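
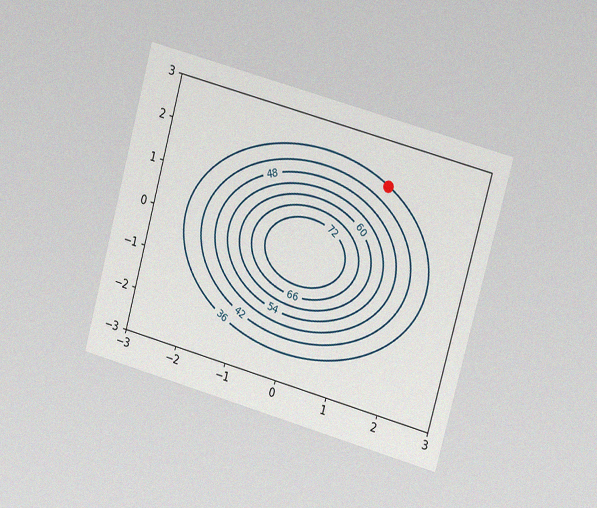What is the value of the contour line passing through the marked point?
The chart is tilted about 15° clockwise and viewed slightly from the right, with some photo noise. The marked point sits on the contour labelled 36.

36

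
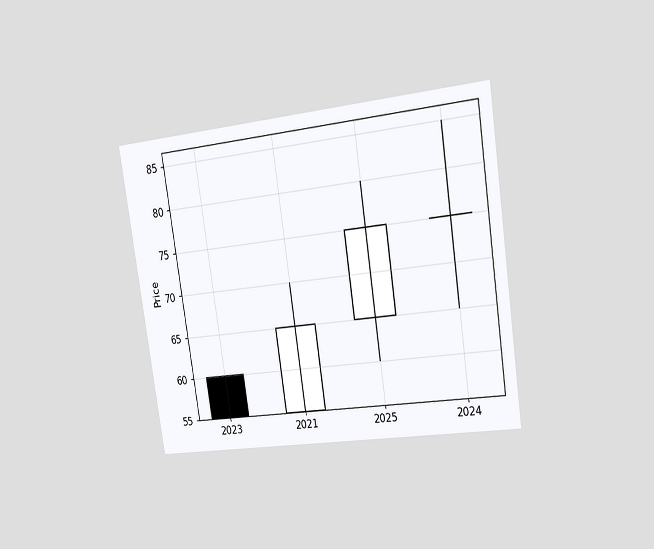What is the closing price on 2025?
The chart is tilted about 8° counter-clockwise and viewed slightly from the right. The 2025 candle closes at 75.

75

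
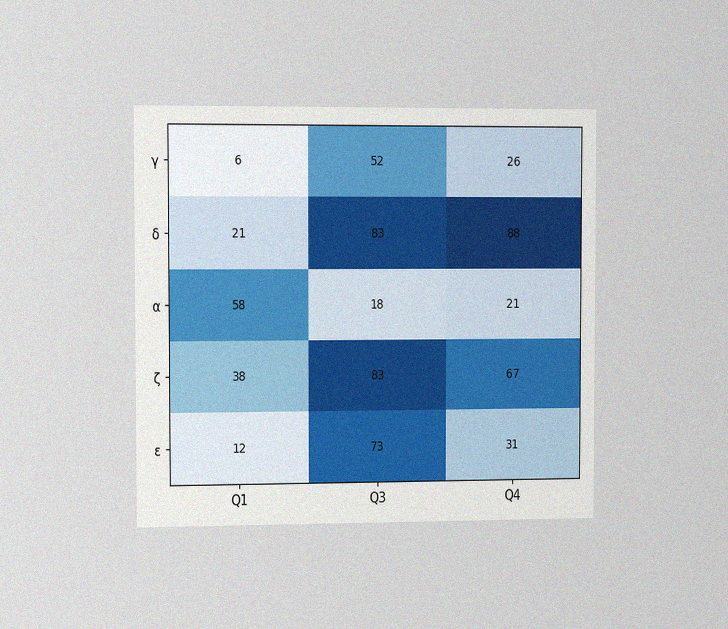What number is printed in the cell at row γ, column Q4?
26

The chart is viewed slightly from the left, with some photo noise. The (γ, Q4) cell reads 26.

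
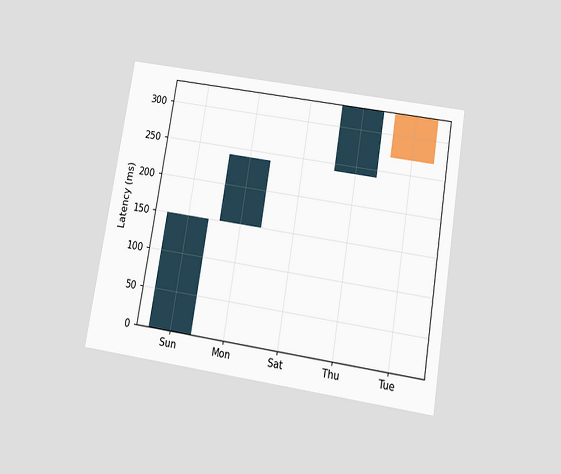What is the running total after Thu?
The chart is tilted about 9° clockwise and viewed slightly from below. After Thu the running total reaches 330ms.

330ms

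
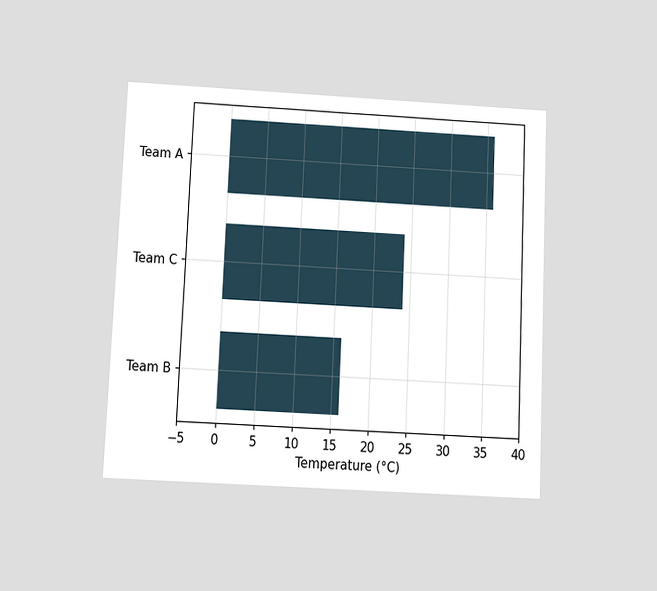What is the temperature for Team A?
36°C

The chart is tilted about 3° clockwise and viewed slightly from below. Reading along the chart's x-axis, the Team A bar reaches 36°C.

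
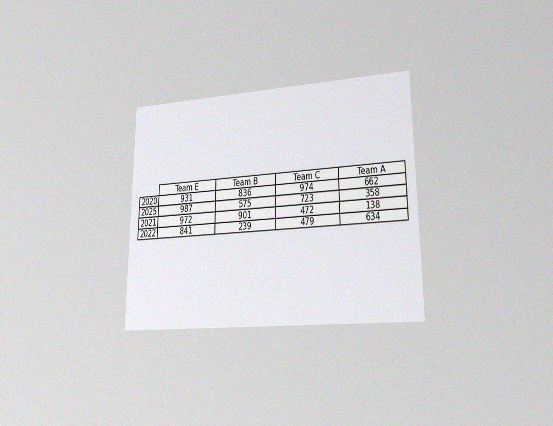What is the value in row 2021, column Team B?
901

The chart is viewed at a slight angle, with some photo noise. The (2021, Team B) cell reads 901.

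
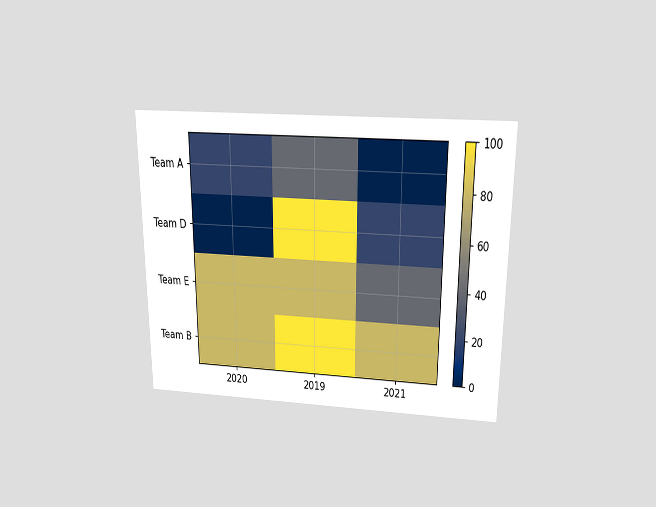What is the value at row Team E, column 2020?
The chart is viewed slightly from above. Matching cell (Team E, 2020) against the colorbar gives 80.

80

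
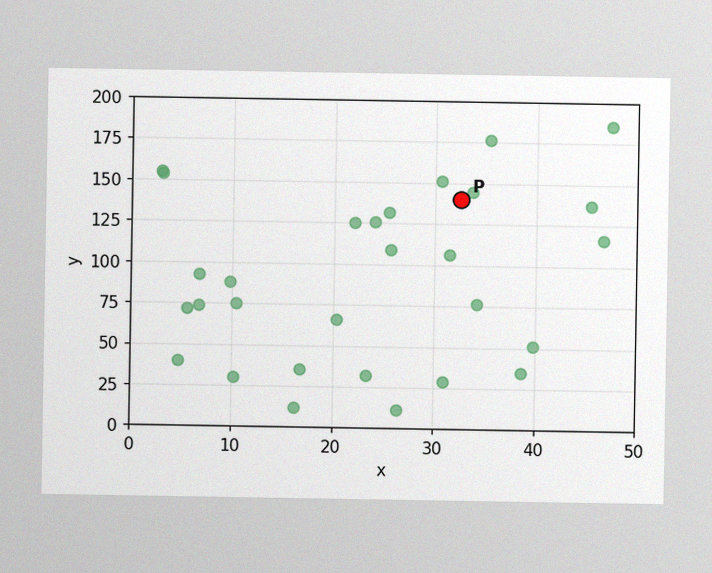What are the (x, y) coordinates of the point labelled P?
(32.5, 140)

The image has some photo noise and uneven lighting. Following the gridlines from P to each axis, P sits at (32.5, 140).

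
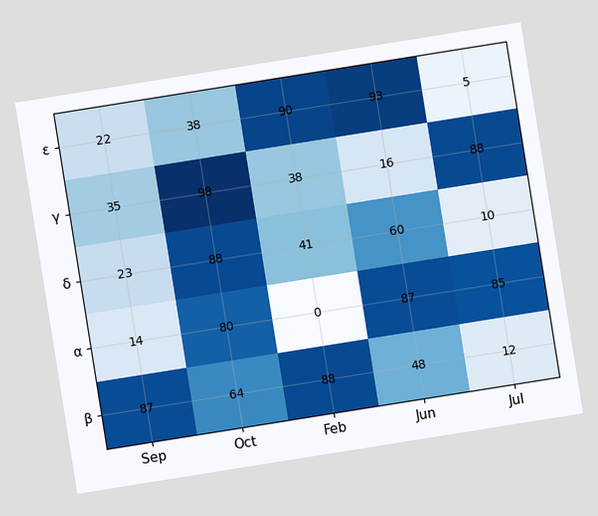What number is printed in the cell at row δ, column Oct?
88

The chart is tilted about 9° counter-clockwise. The (δ, Oct) cell reads 88.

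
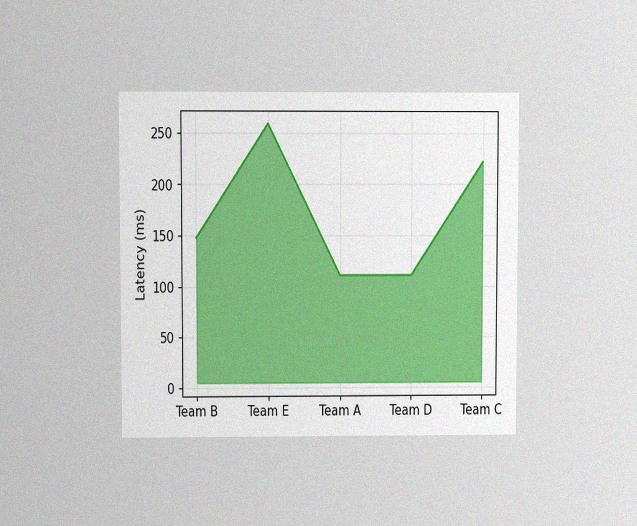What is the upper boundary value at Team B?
148ms

The chart is viewed at a slight angle, with some photo noise. At Team B the upper boundary is at 148ms.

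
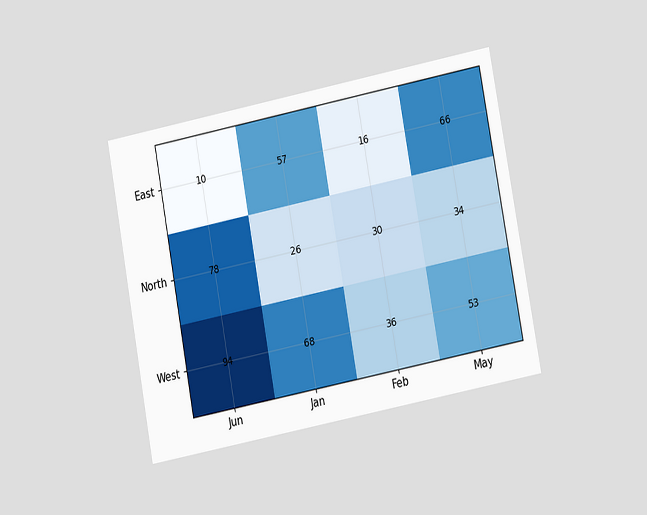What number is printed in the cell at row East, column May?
The chart is tilted about 11° counter-clockwise and viewed at a slight angle. The (East, May) cell reads 66.

66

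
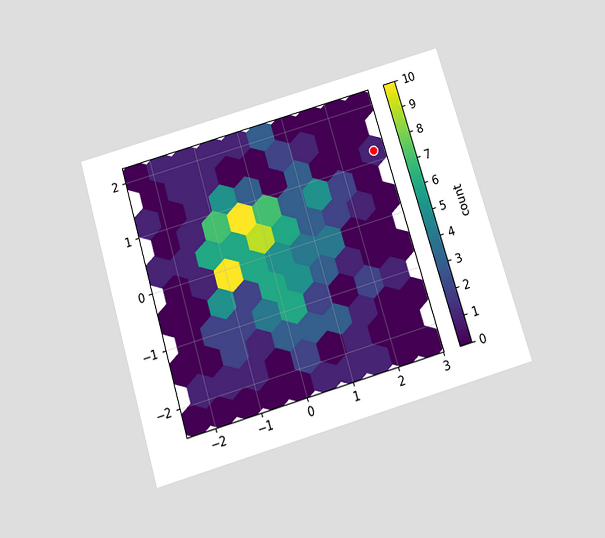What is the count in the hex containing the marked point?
The chart is tilted about 17° counter-clockwise and viewed slightly from below. The marked hex reads 1 on the colorbar.

1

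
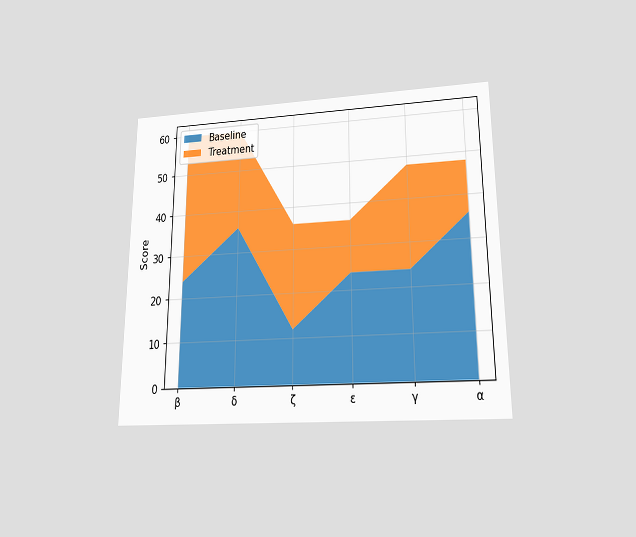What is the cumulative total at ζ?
36

The chart is viewed slightly from below. The stacked total at ζ reaches 36.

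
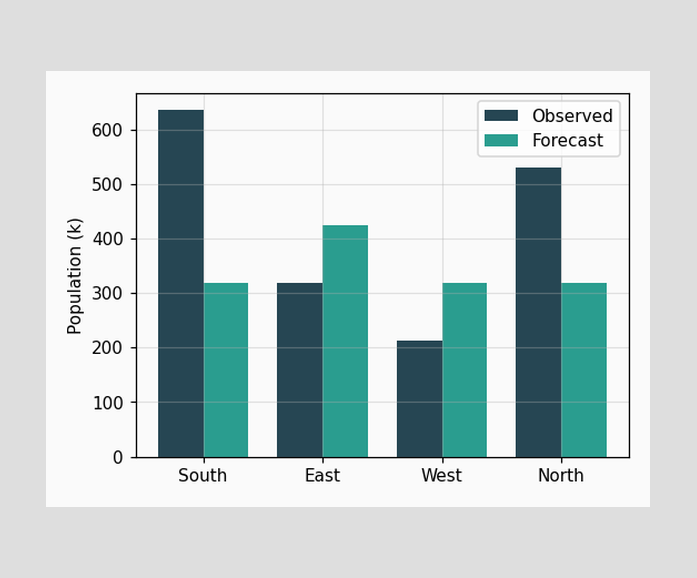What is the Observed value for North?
The Observed bar at North reaches 530k on the y-axis.

530k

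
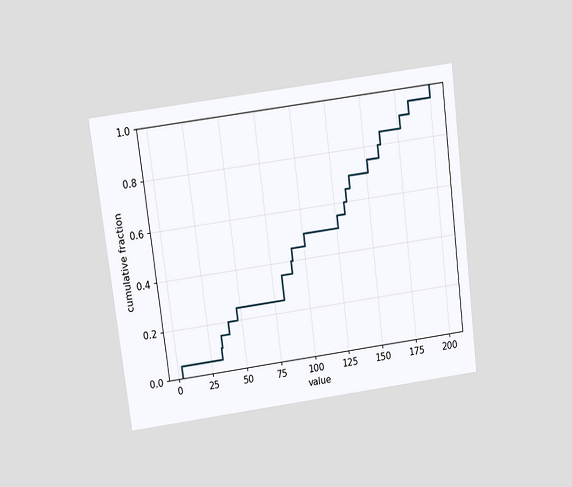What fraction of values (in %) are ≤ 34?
15%

The chart is tilted about 7° counter-clockwise and viewed slightly from above. At x=34 the ECDF step is at 15%.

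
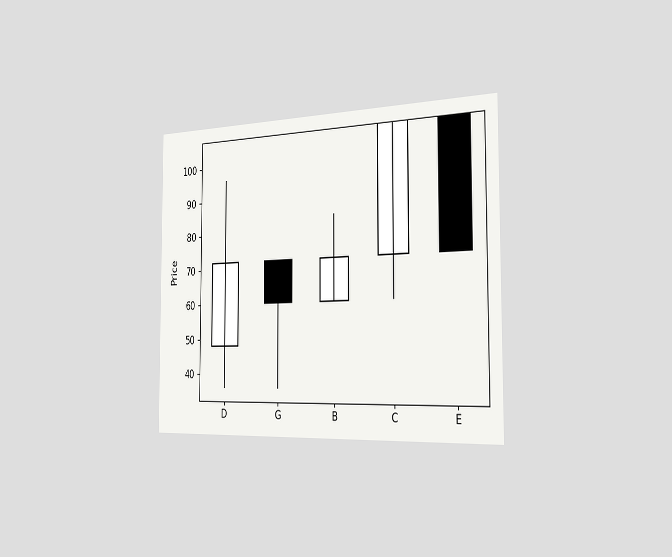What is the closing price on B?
The chart is viewed slightly from the right. The B candle closes at 72.

72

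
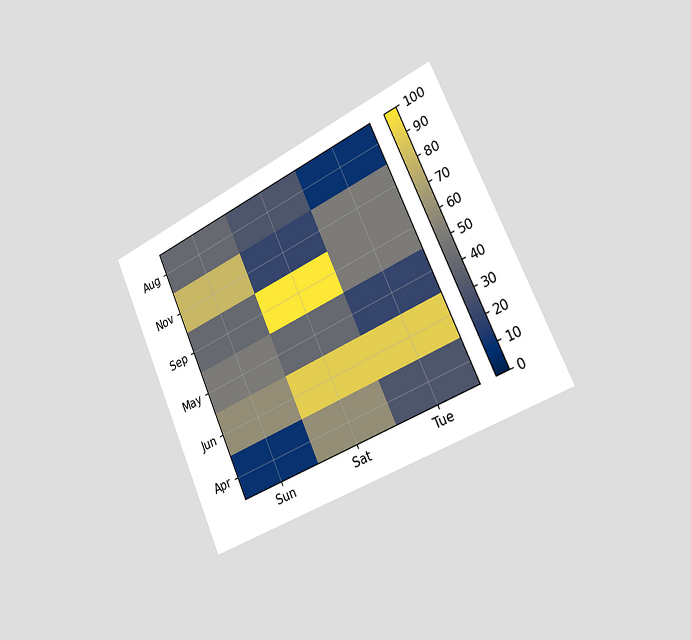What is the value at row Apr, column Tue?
30

The chart is tilted about 24° counter-clockwise and viewed slightly from the right. Matching cell (Apr, Tue) against the colorbar gives 30.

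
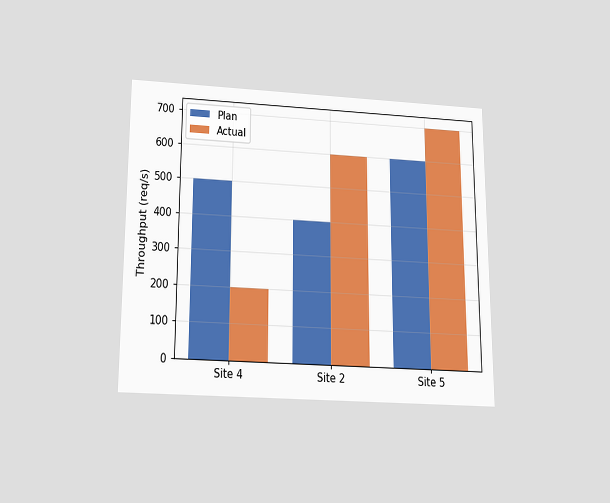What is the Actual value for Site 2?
600req/s

The chart is viewed slightly from below. The Actual bar at Site 2 reaches 600req/s on the y-axis.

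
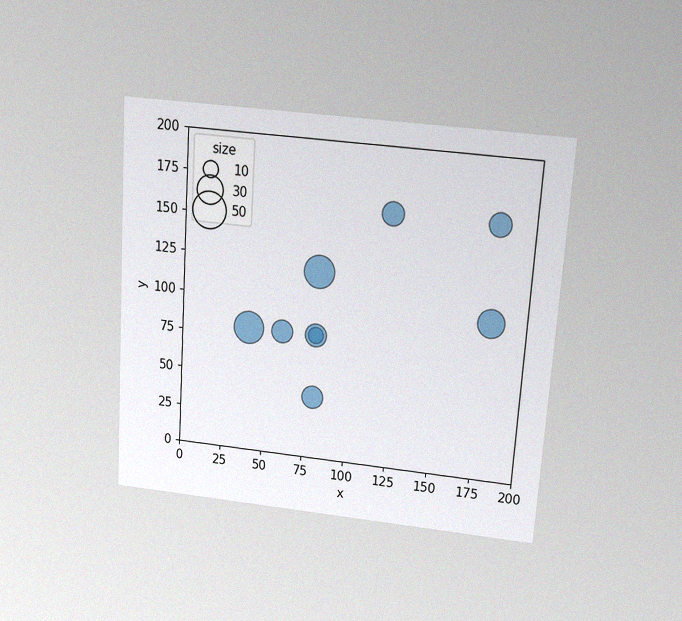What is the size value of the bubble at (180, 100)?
The chart is tilted about 4° clockwise and viewed slightly from above, with some photo noise. Matching the bubble at (180, 100) against the size legend gives 30.

30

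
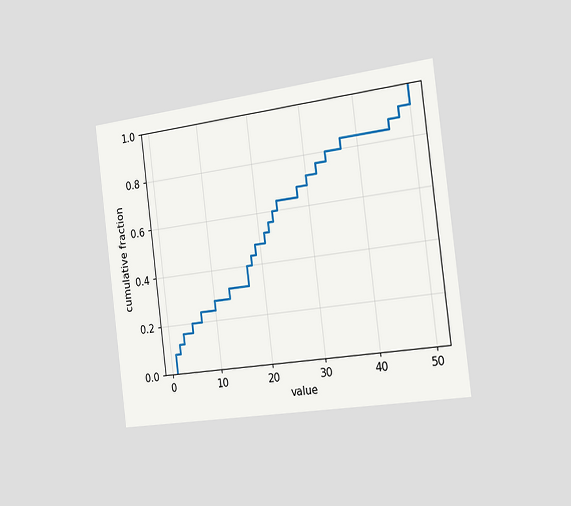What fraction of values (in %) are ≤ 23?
The chart is tilted about 7° counter-clockwise and viewed slightly from the right. At x=23 the ECDF step is at 60%.

60%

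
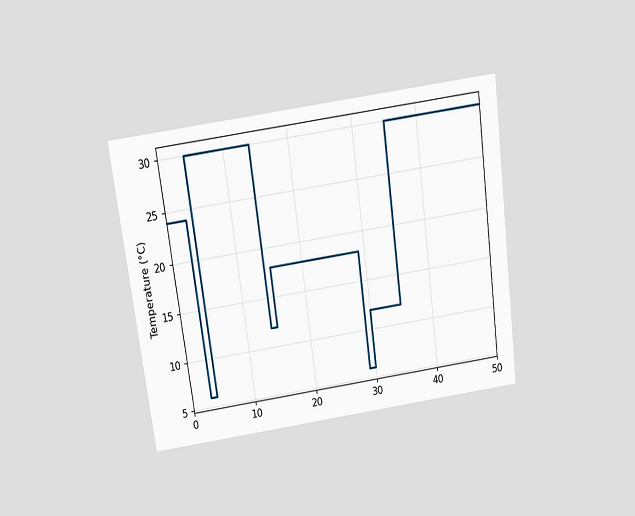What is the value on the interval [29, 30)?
The chart is tilted about 8° counter-clockwise and viewed slightly from above. On [29, 30) the step sits at 6°C.

6°C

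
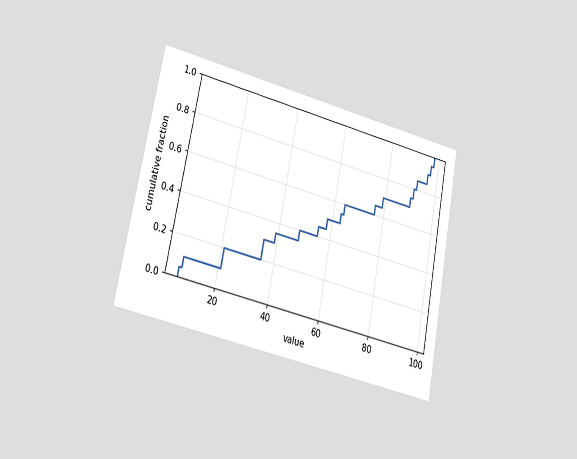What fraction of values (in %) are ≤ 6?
5%

The chart is tilted about 11° clockwise and viewed slightly from the left. At x=6 the ECDF step is at 5%.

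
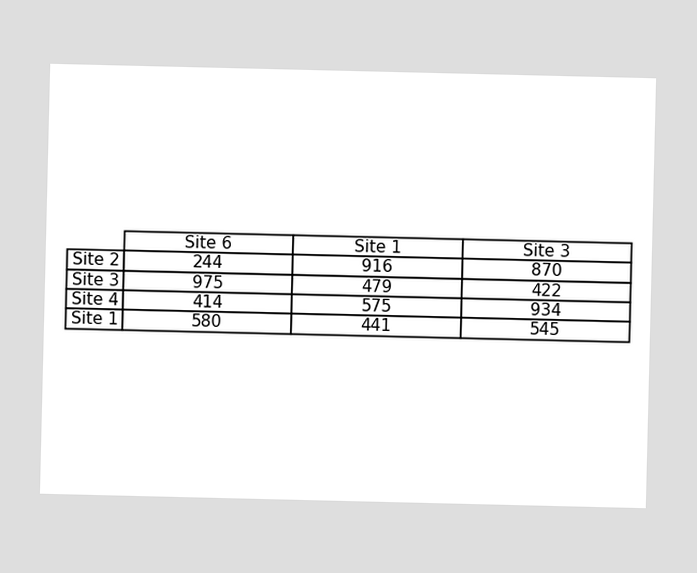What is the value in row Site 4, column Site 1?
The (Site 4, Site 1) cell reads 575.

575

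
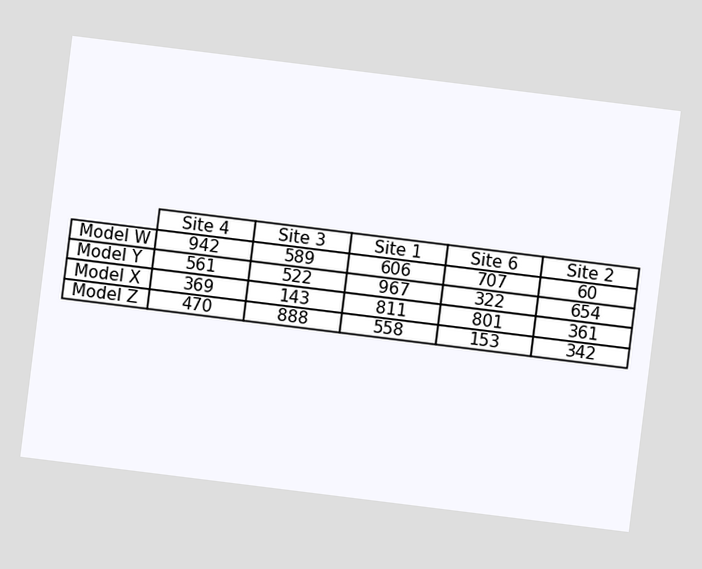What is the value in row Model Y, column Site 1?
The chart is tilted about 7° clockwise. The (Model Y, Site 1) cell reads 967.

967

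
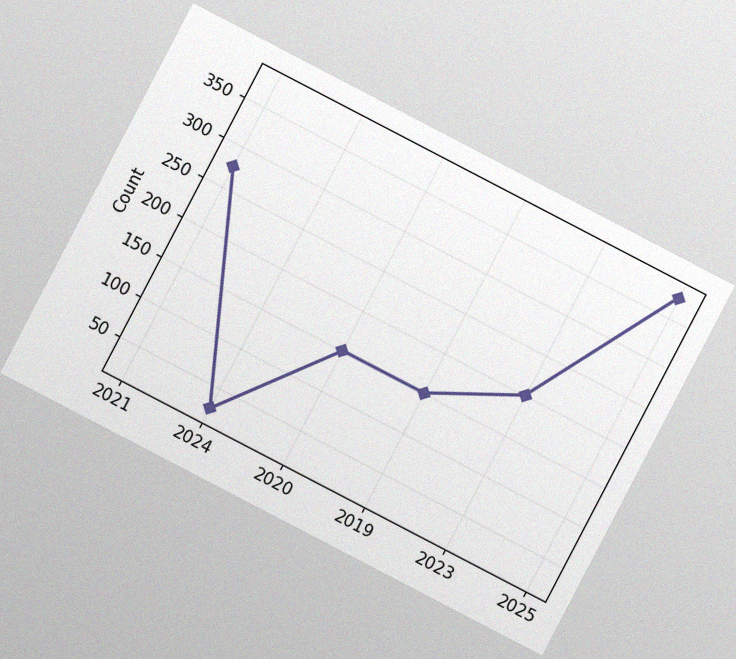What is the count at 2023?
200

The chart is tilted about 28° clockwise, with some photo noise. At 2023, the line is at 200.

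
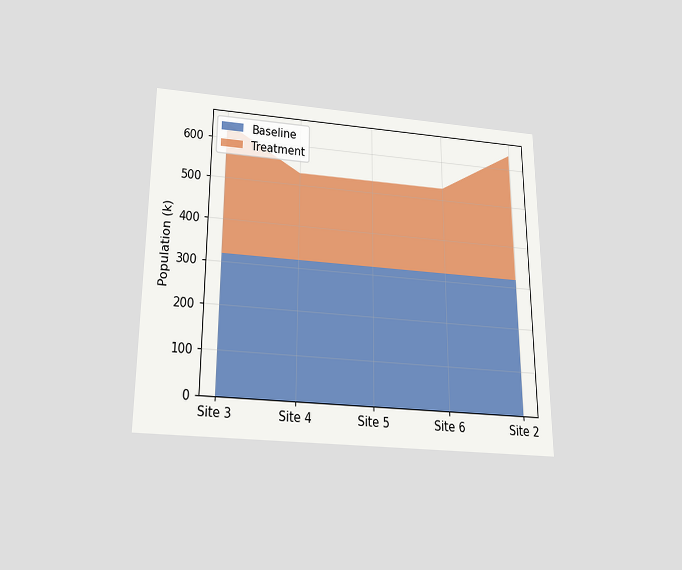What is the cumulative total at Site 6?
The chart is viewed slightly from below. The stacked total at Site 6 reaches 530k.

530k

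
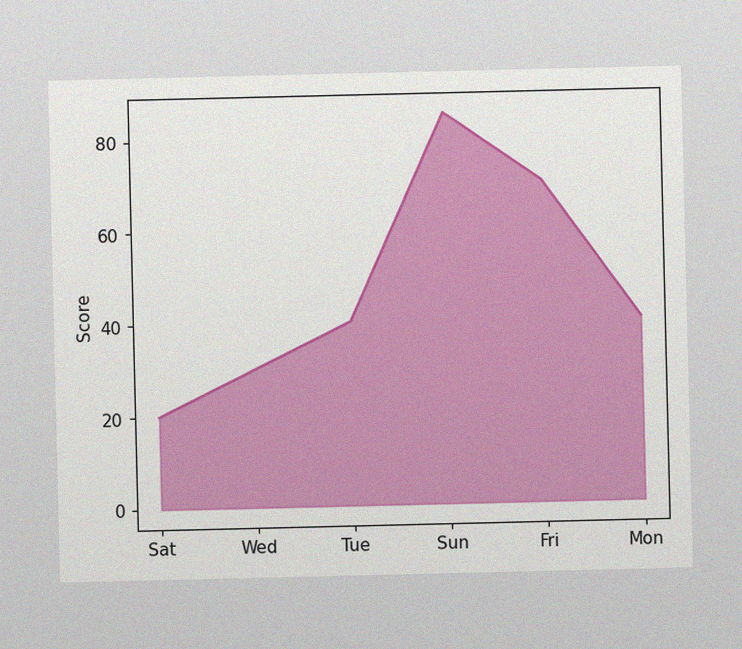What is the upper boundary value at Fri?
70

The image has some photo noise and uneven lighting. At Fri the upper boundary is at 70.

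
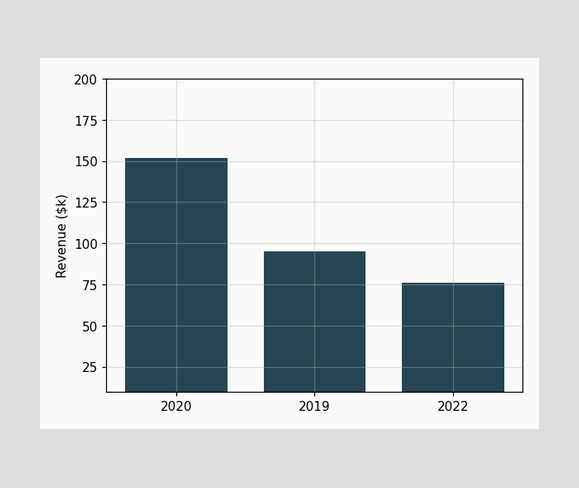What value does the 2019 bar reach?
Reading along the chart's y-axis, the 2019 bar reaches $95k.

$95k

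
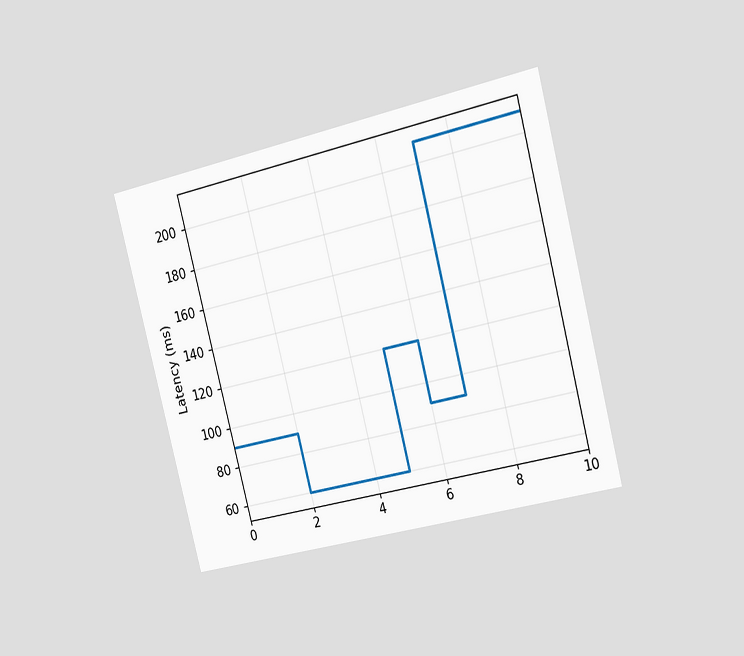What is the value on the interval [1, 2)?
90ms

The chart is tilted about 14° counter-clockwise and viewed slightly from the right. On [1, 2) the step sits at 90ms.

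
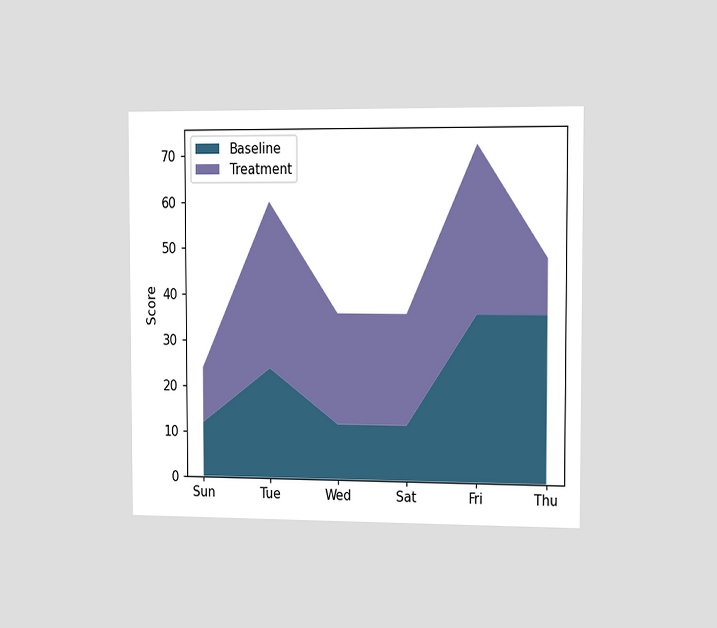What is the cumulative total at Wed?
36

The chart is viewed slightly from the right. The stacked total at Wed reaches 36.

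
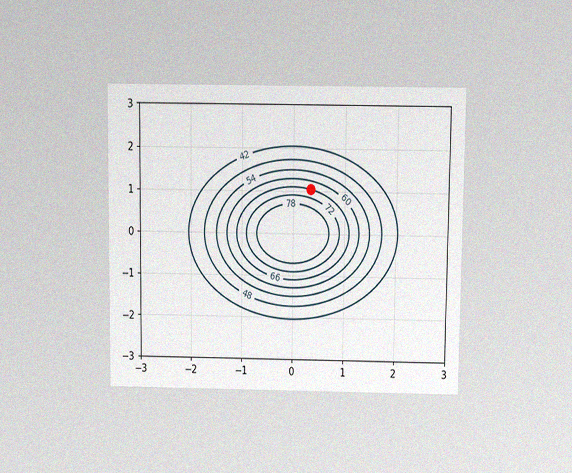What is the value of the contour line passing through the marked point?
The chart is viewed slightly from above, with some photo noise. The marked point sits on the contour labelled 66.

66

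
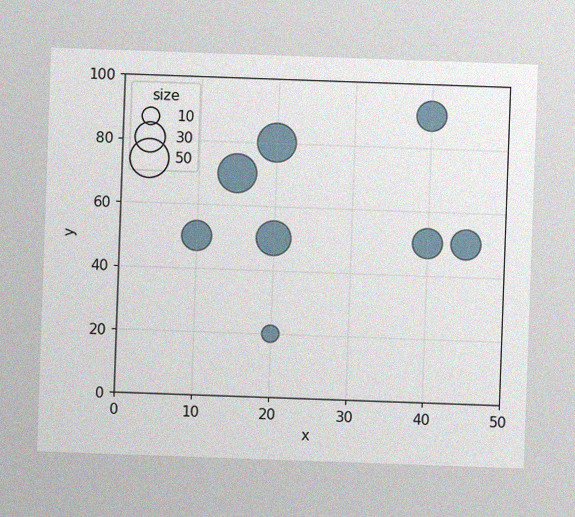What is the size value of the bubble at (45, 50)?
The chart is tilted about 2° clockwise, with some photo noise. Matching the bubble at (45, 50) against the size legend gives 30.

30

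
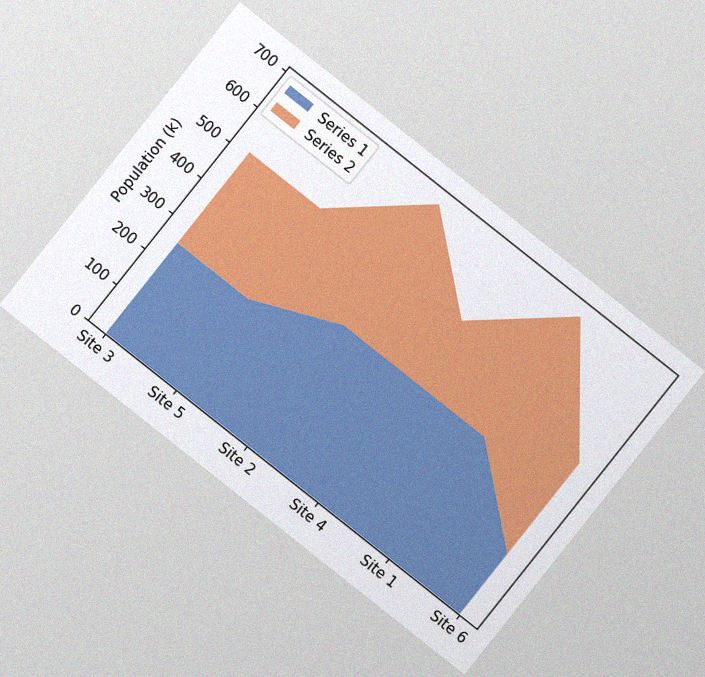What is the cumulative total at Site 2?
680k

The chart is tilted about 38° clockwise, with some photo noise. The stacked total at Site 2 reaches 680k.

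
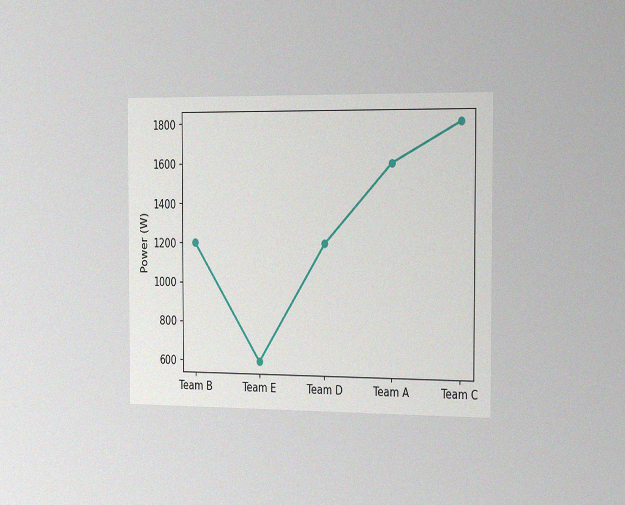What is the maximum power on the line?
1800W

The chart is viewed slightly from the right, with some photo noise. The highest point is at Team C, and reading across to the y-axis gives 1800W.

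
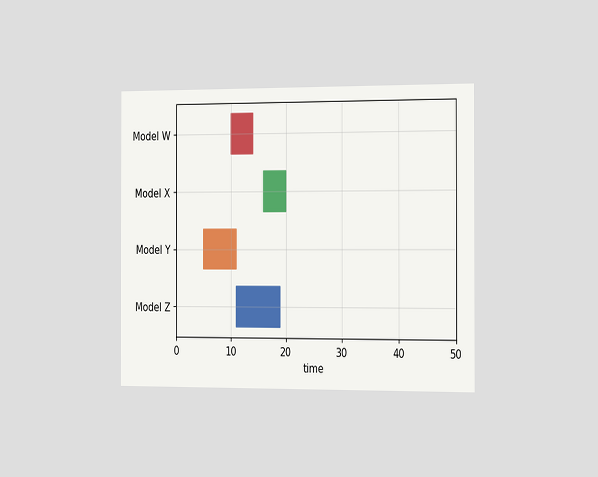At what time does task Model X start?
The chart is viewed slightly from the right. The Model X bar begins at t=16.

16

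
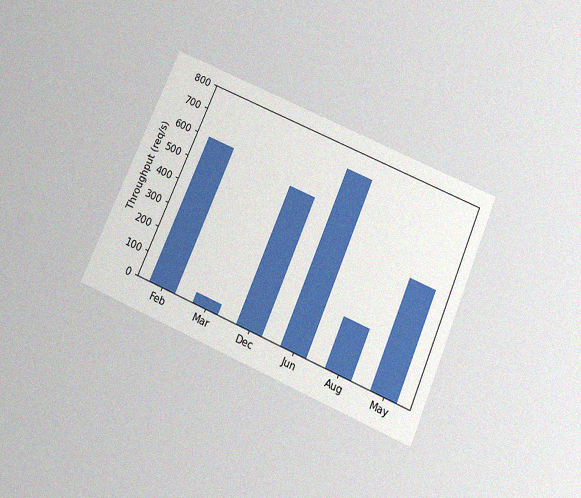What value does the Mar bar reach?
The chart is tilted about 23° clockwise and viewed slightly from below, with some photo noise. Reading along the chart's y-axis, the Mar bar reaches 40req/s.

40req/s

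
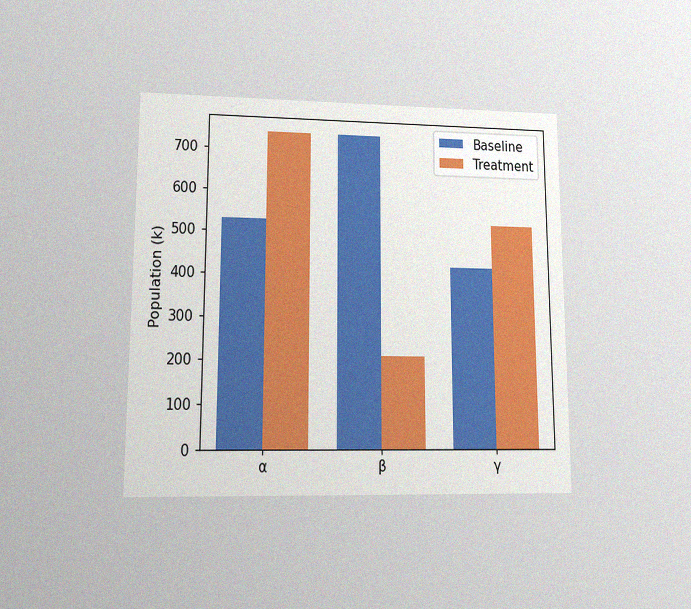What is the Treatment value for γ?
The chart is viewed at a slight angle, with some photo noise. The Treatment bar at γ reaches 530k on the y-axis.

530k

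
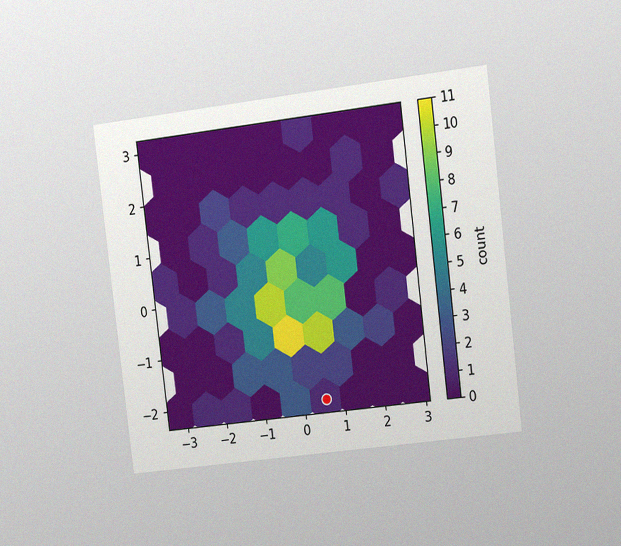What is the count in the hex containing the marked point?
The chart is tilted about 7° counter-clockwise and viewed slightly from the right, with some photo noise. The marked hex reads 1 on the colorbar.

1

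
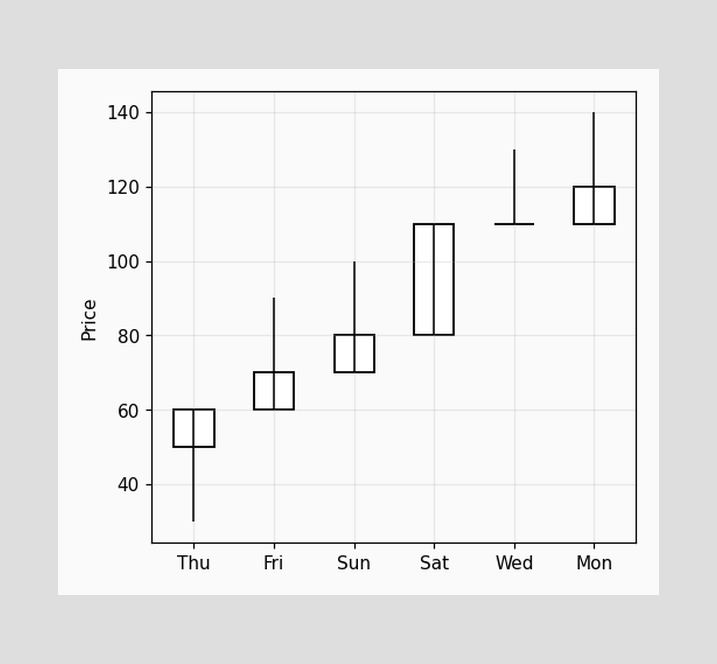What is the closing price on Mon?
120

The Mon candle closes at 120.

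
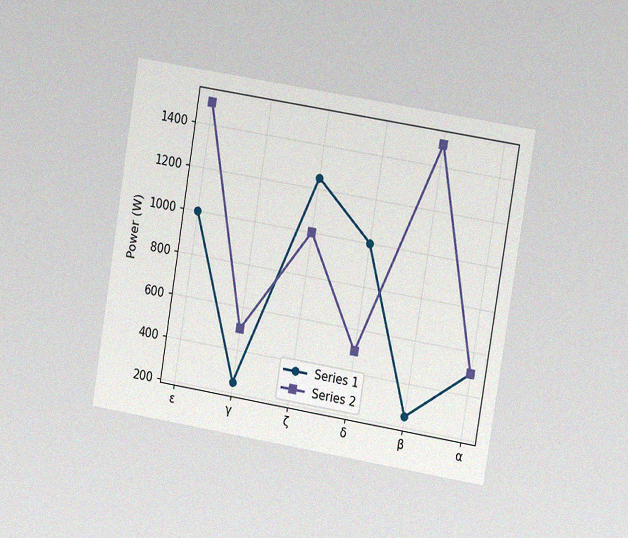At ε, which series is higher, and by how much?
Series 2, by 500W

The chart is tilted about 9° clockwise and viewed at a slight angle, with some photo noise. At ε, Series 2 sits above the other line by 500W.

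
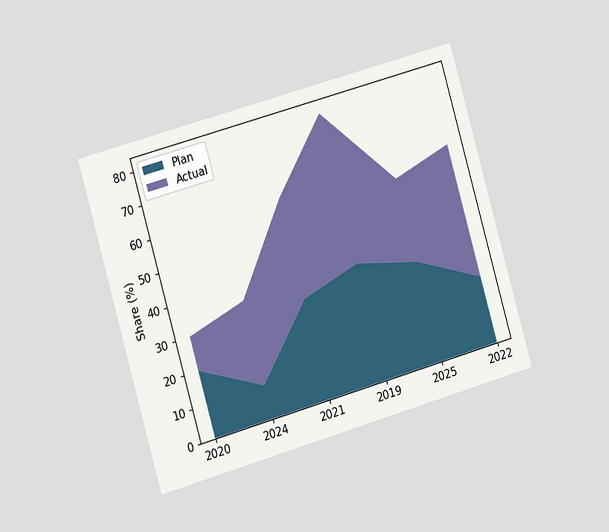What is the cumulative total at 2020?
30%

The chart is tilted about 16° counter-clockwise and viewed slightly from the left. The stacked total at 2020 reaches 30%.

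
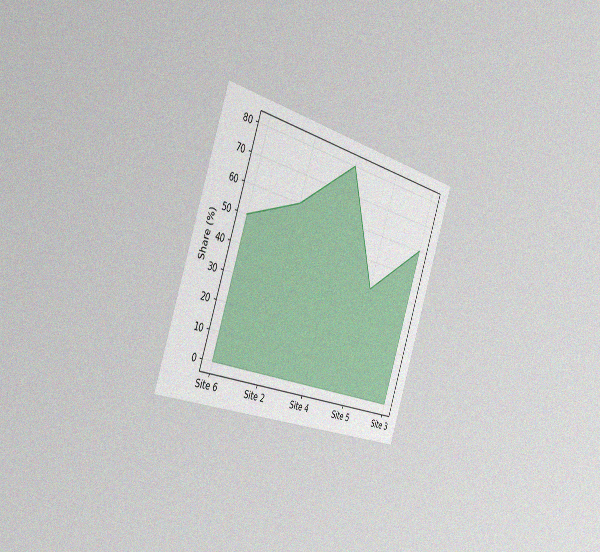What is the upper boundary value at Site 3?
60%

The chart is tilted about 19° clockwise and viewed slightly from the left, with some photo noise. At Site 3 the upper boundary is at 60%.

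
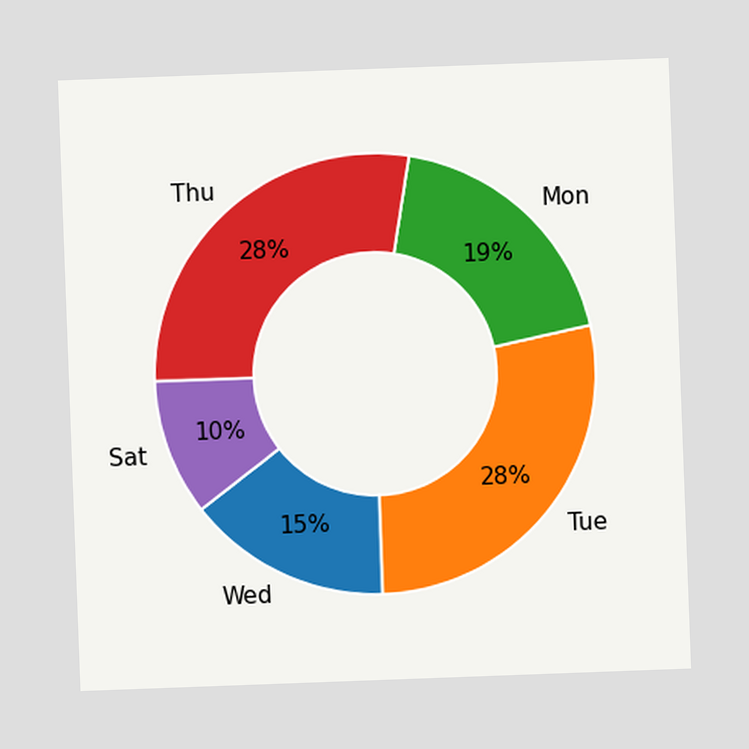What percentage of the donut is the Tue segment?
The chart is tilted about 2° counter-clockwise. The Tue segment takes up 28% of the ring.

28%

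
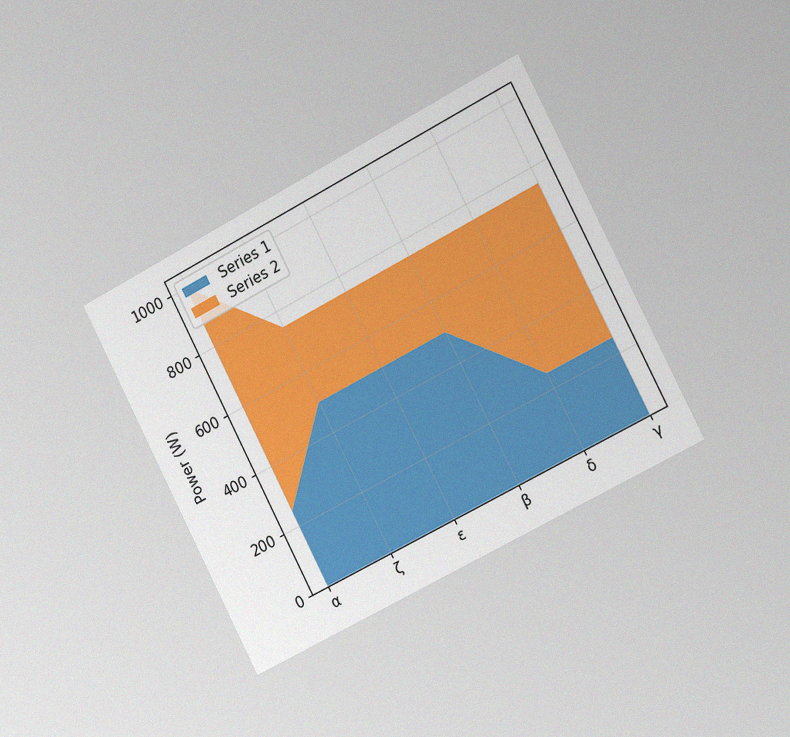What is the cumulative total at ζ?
The chart is tilted about 27° counter-clockwise and viewed slightly from the right, with some photo noise. The stacked total at ζ reaches 750W.

750W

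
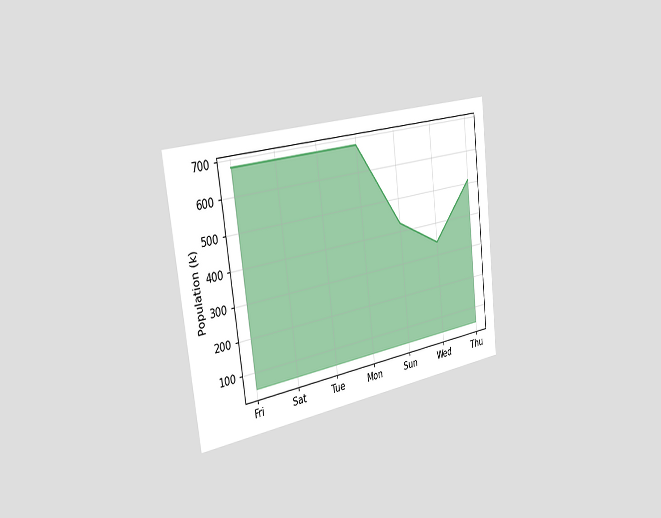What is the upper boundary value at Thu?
The chart is tilted about 7° counter-clockwise and viewed slightly from the left. At Thu the upper boundary is at 510k.

510k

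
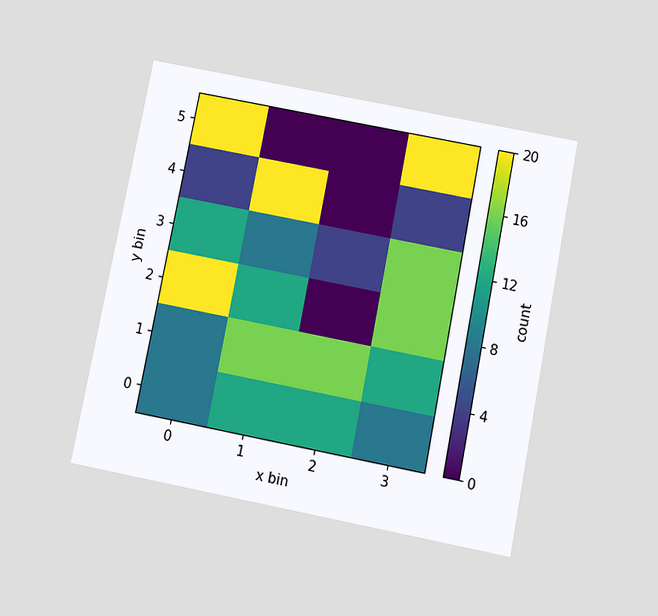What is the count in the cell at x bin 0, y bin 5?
20

The chart is tilted about 11° clockwise and viewed slightly from below. Matching the cell (0, 5) against the colorbar gives 20.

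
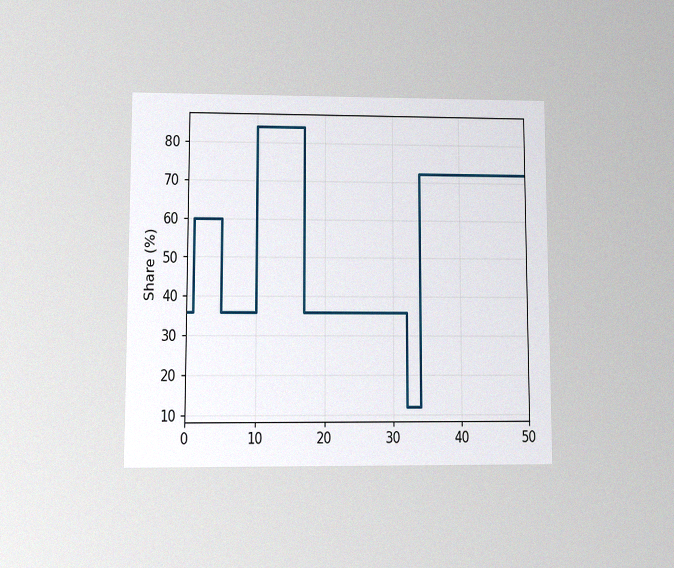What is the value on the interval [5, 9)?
36%

The chart is viewed at a slight angle, with some photo noise. On [5, 9) the step sits at 36%.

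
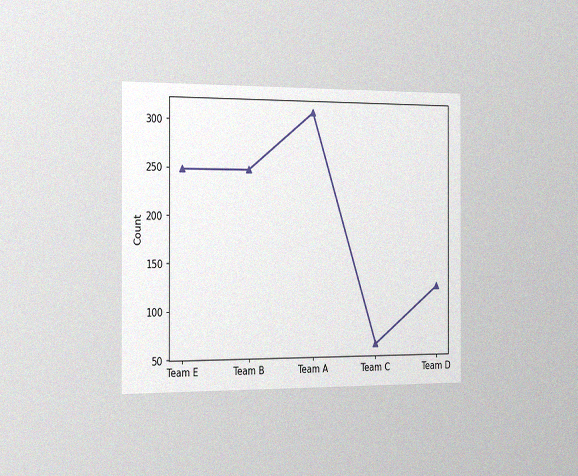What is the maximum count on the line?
The chart is viewed slightly from the left, with some photo noise. The highest point is at Team A, and reading across to the y-axis gives 310.

310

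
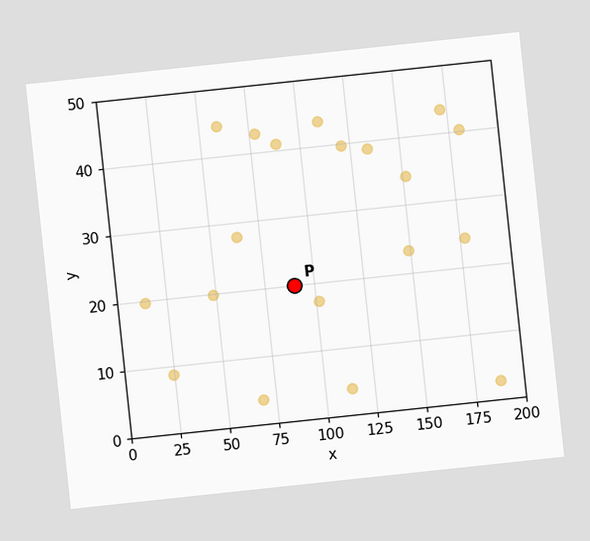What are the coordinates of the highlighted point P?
The chart is tilted about 6° counter-clockwise. Following the gridlines from P to each axis, P sits at (90, 20).

(90, 20)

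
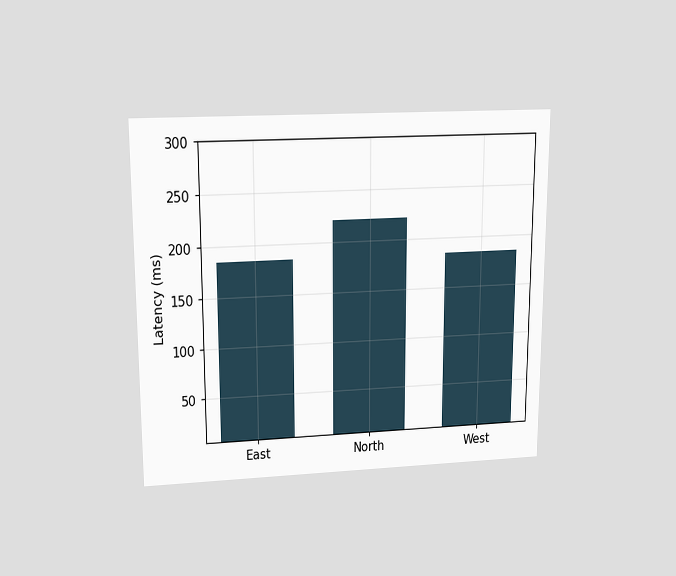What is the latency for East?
185ms

The chart is viewed slightly from above. Reading along the chart's y-axis, the East bar reaches 185ms.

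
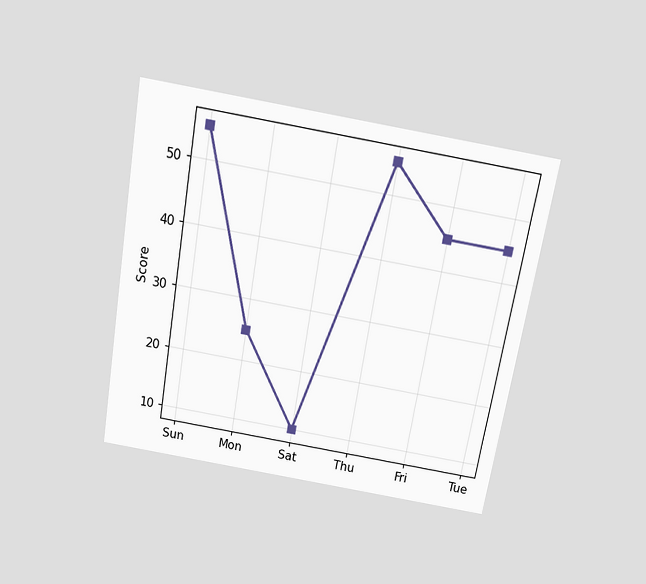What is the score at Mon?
25

The chart is tilted about 10° clockwise and viewed slightly from above. At Mon, the line is at 25.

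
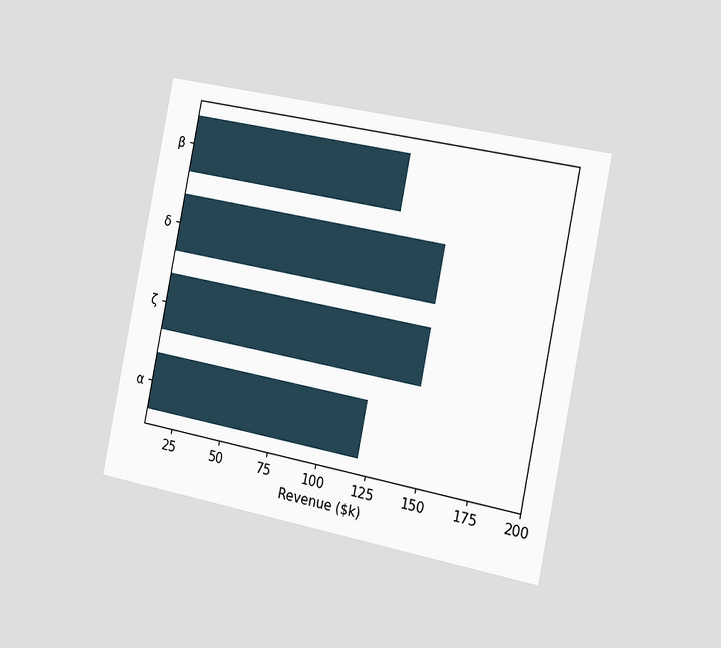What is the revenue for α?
The chart is tilted about 11° clockwise and viewed slightly from the right. Reading along the chart's x-axis, the α bar reaches $120k.

$120k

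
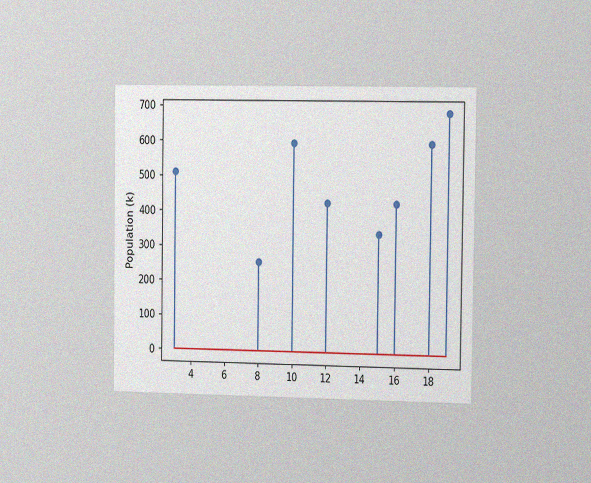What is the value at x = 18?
595k

The chart is viewed slightly from the right, with some photo noise. The stem at x=18 reaches 595k.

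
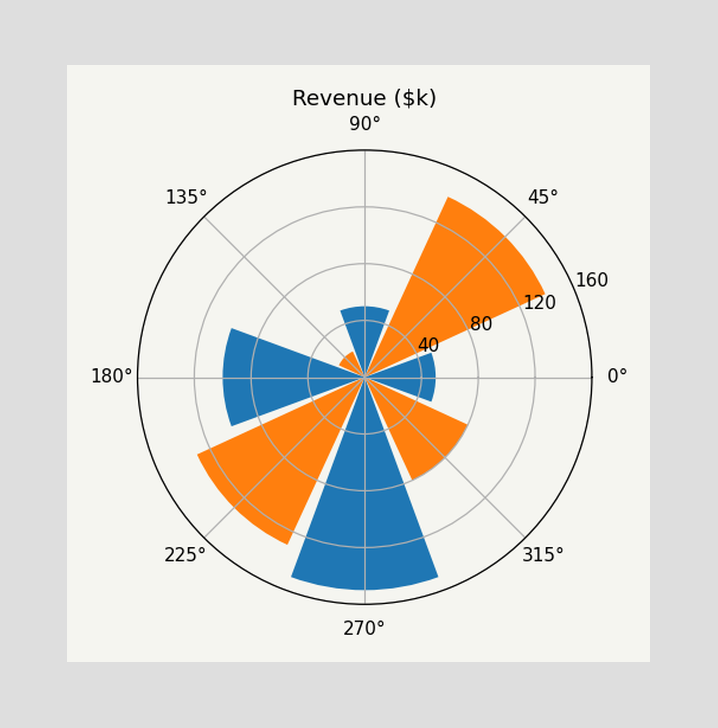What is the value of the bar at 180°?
$100k

The bar at 180° reaches $100k on the radial axis.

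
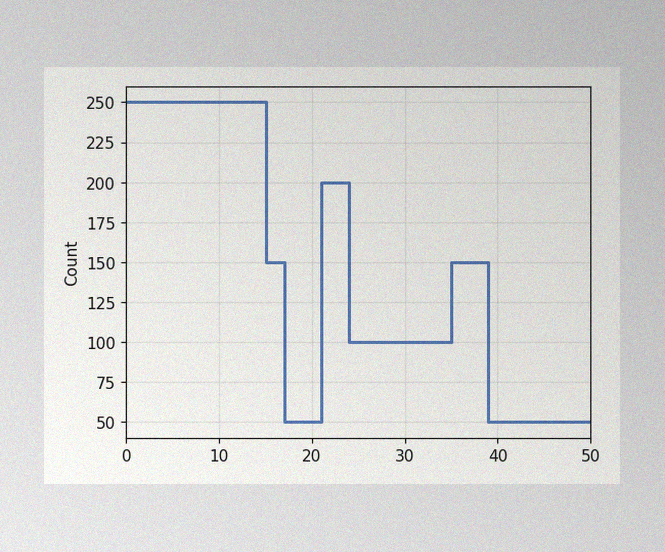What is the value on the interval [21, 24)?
200

The image has some photo noise and uneven lighting. On [21, 24) the step sits at 200.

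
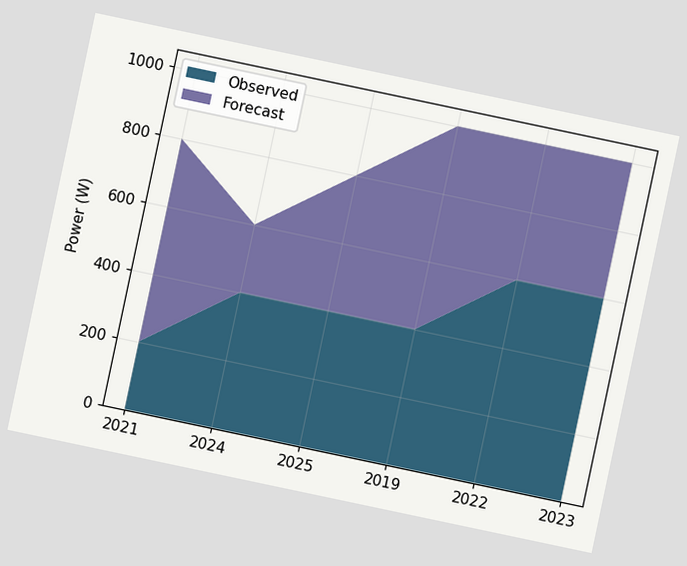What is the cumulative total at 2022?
The chart is tilted about 12° clockwise. The stacked total at 2022 reaches 1000W.

1000W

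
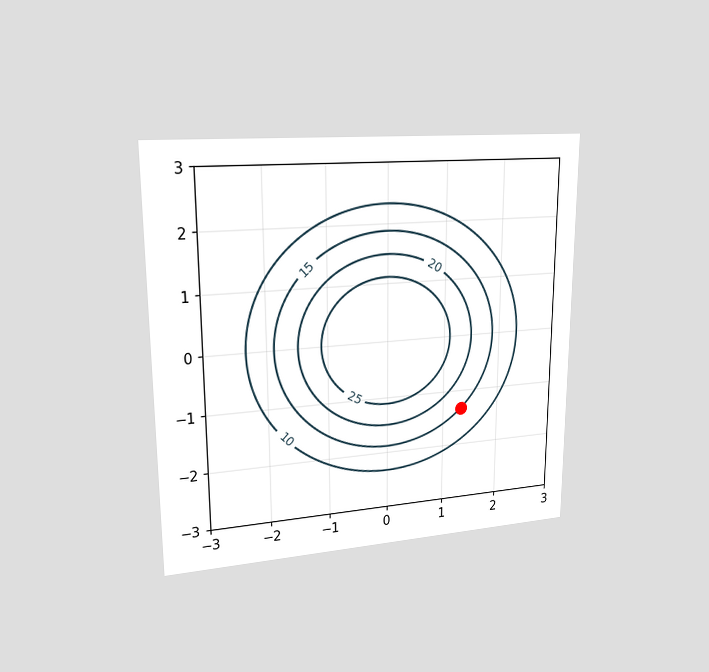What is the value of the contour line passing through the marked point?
The chart is viewed at a slight angle. The marked point sits on the contour labelled 15.

15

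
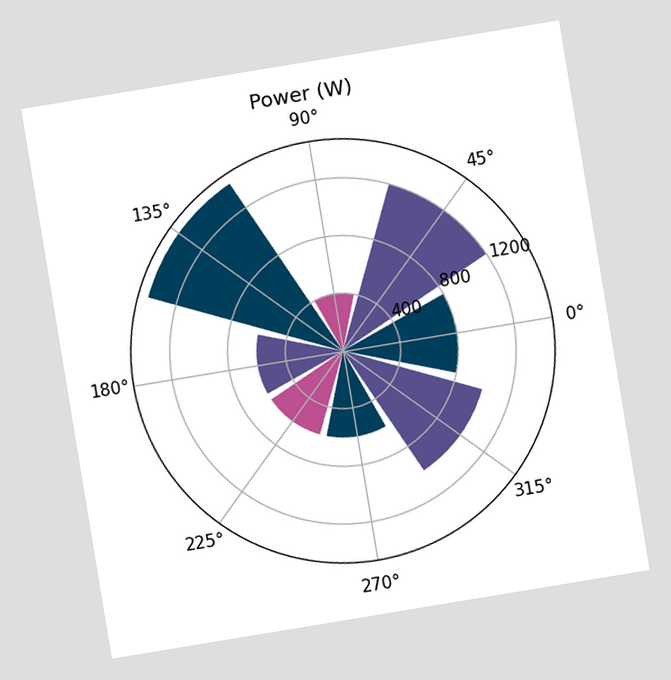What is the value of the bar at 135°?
The chart is tilted about 9° counter-clockwise. The bar at 135° reaches 1400W on the radial axis.

1400W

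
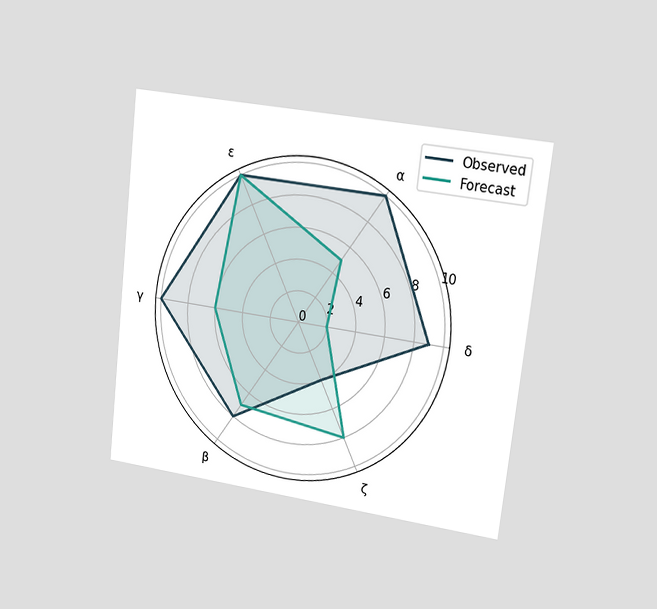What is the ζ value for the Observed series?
4

The chart is tilted about 6° clockwise and viewed slightly from the right. On the ζ axis, Observed reaches 4.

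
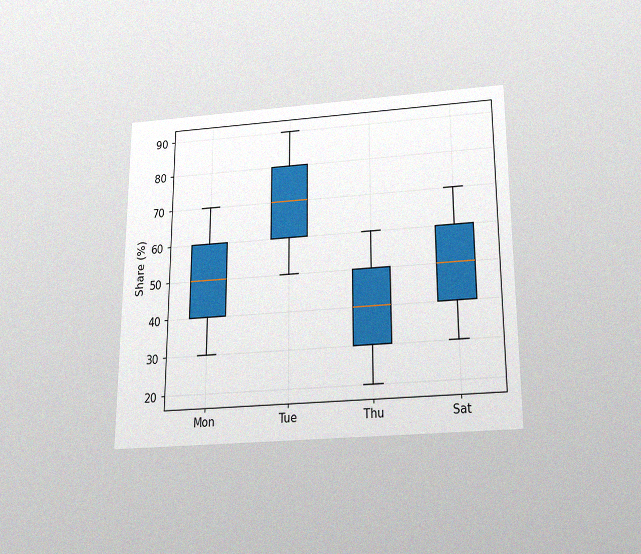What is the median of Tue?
The chart is viewed slightly from below, with some photo noise. The median line in the Tue box sits at 70%.

70%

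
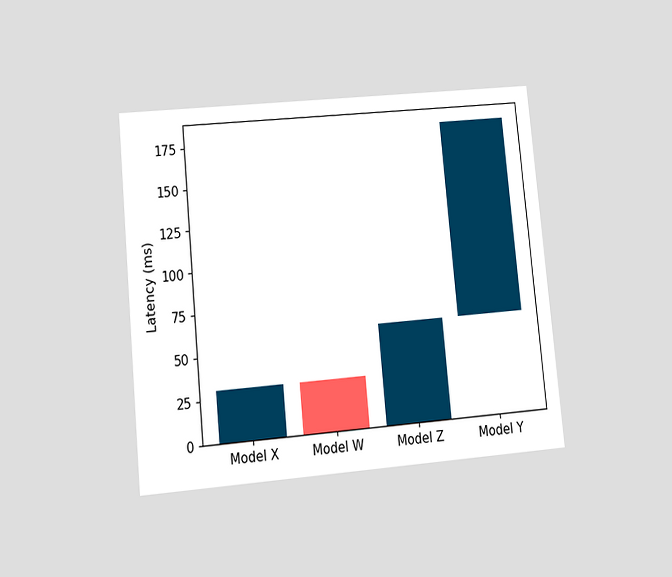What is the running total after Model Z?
60ms

The chart is tilted about 5° counter-clockwise and viewed at a slight angle. After Model Z the running total reaches 60ms.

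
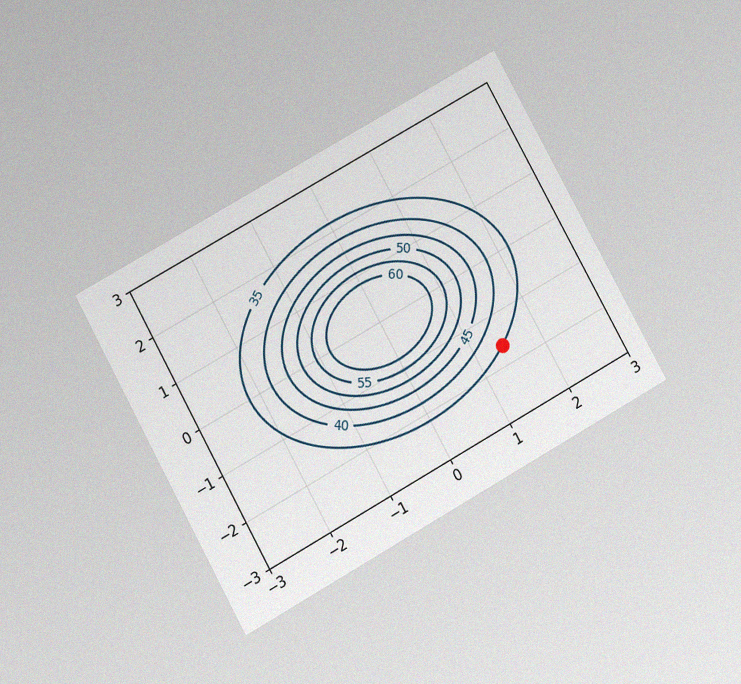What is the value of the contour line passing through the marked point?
35

The chart is tilted about 29° counter-clockwise and viewed slightly from below, with some photo noise. The marked point sits on the contour labelled 35.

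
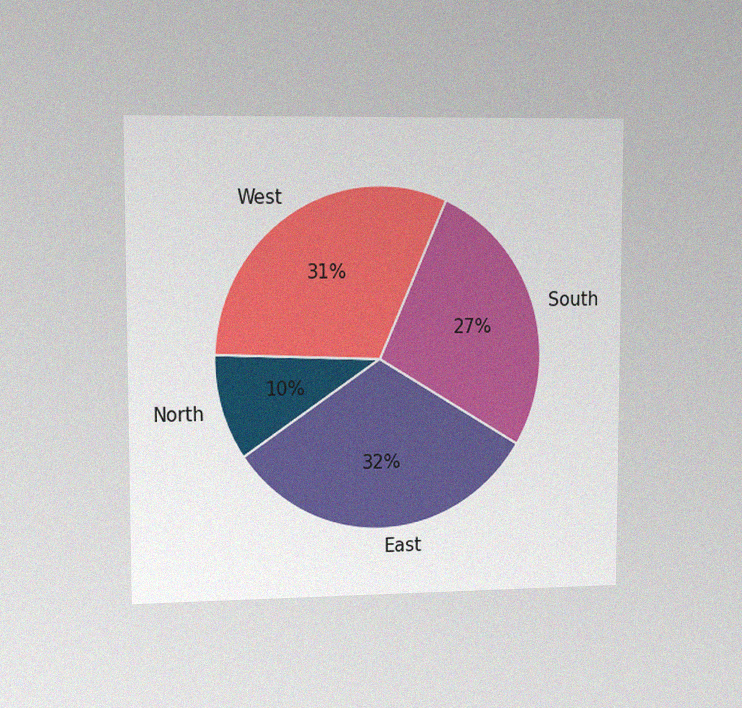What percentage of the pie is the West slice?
The chart is viewed slightly from the left, with some photo noise. The West slice takes up 31% of the pie.

31%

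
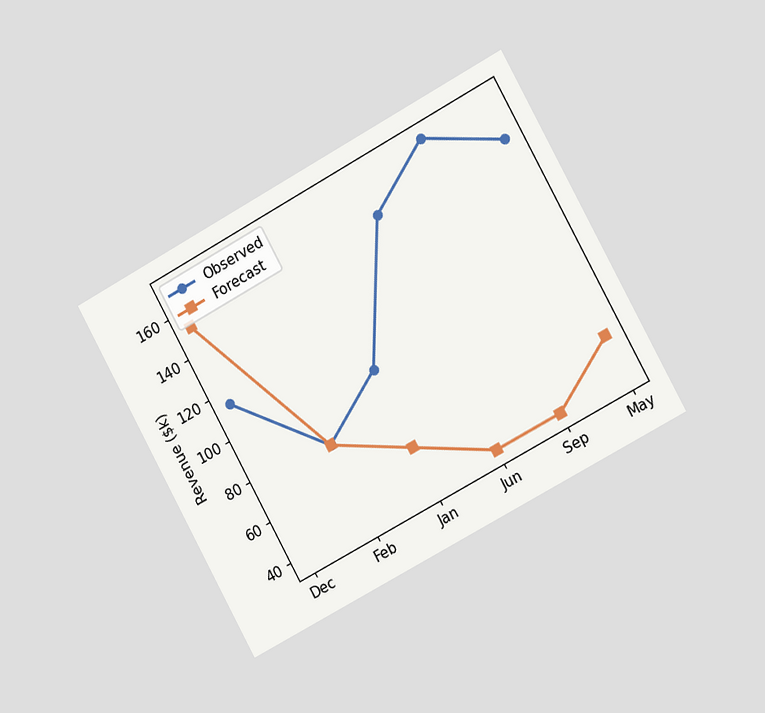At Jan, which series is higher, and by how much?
Observed, by $38k

The chart is tilted about 29° counter-clockwise and viewed slightly from the right. At Jan, Observed sits above the other line by $38k.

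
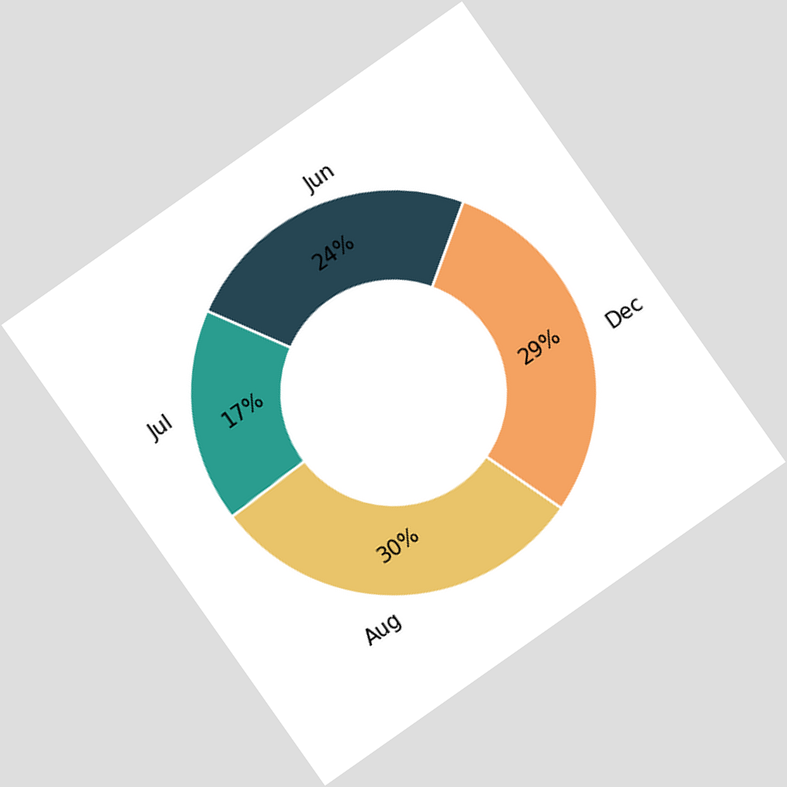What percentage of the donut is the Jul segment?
The chart is tilted about 35° counter-clockwise. The Jul segment takes up 17% of the ring.

17%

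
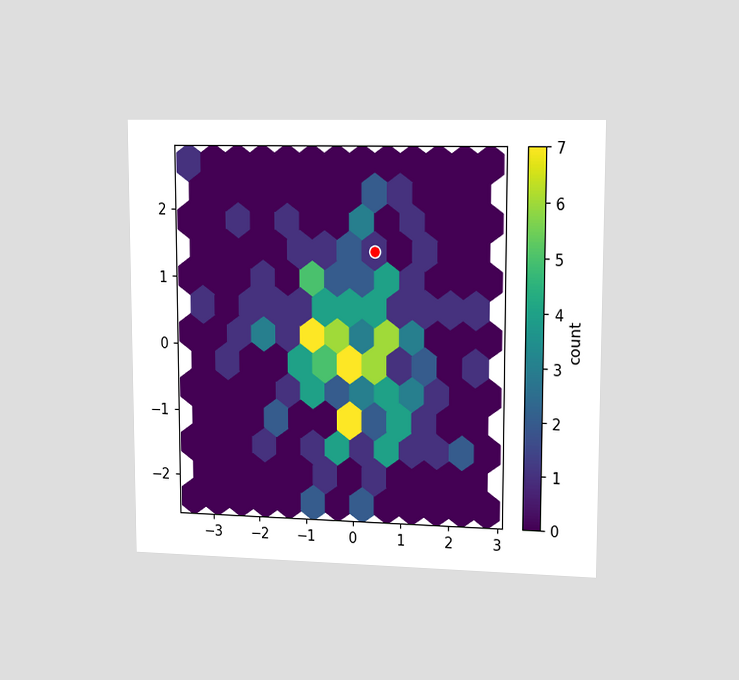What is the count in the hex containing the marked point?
The chart is viewed slightly from the right. The marked hex reads 1 on the colorbar.

1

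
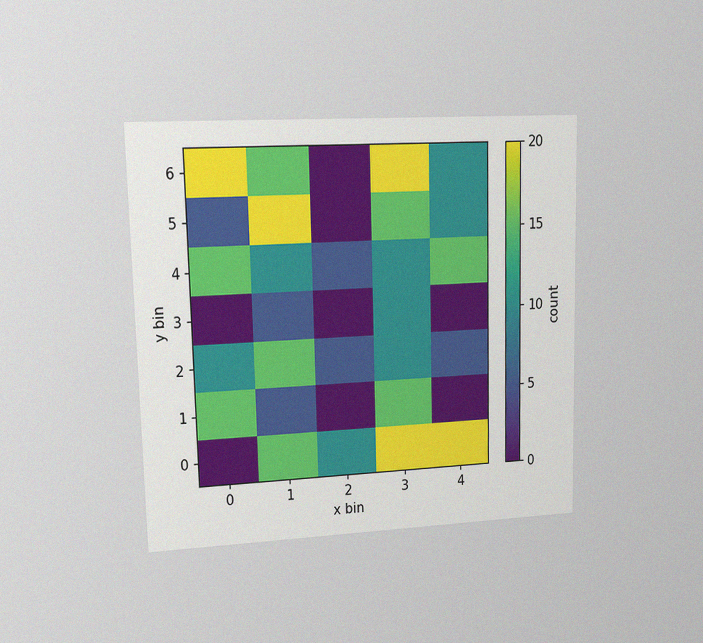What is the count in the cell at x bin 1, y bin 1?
The chart is viewed at a slight angle, with some photo noise. Matching the cell (1, 1) against the colorbar gives 5.

5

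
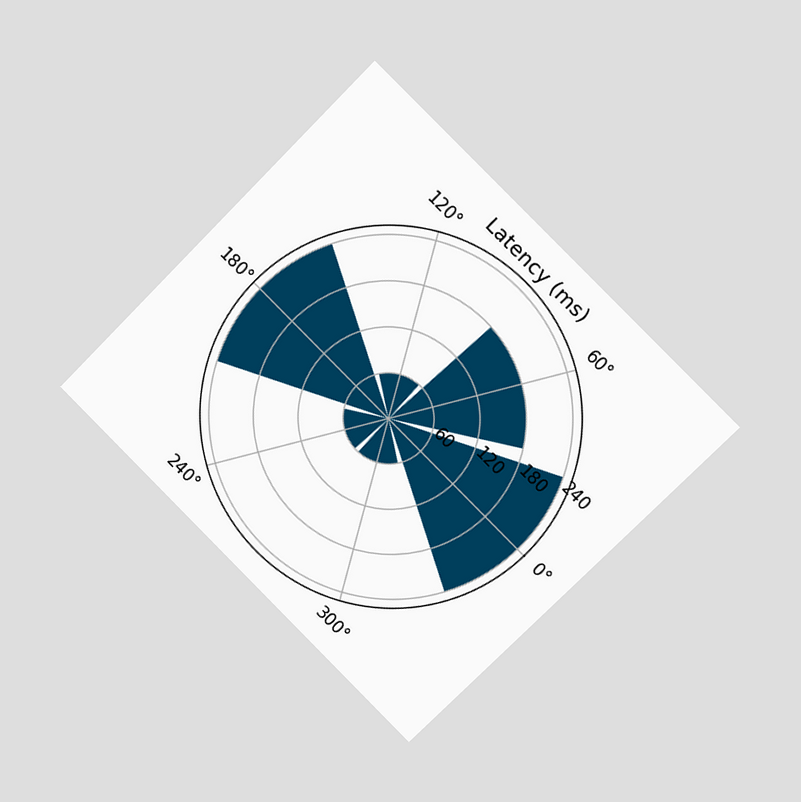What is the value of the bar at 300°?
The chart is tilted about 45° clockwise and viewed at a slight angle. The bar at 300° reaches 60ms on the radial axis.

60ms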